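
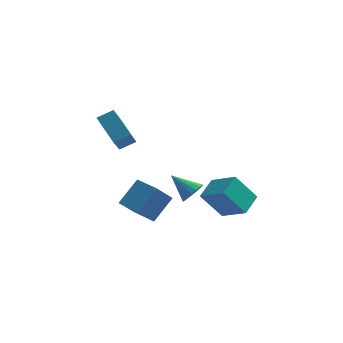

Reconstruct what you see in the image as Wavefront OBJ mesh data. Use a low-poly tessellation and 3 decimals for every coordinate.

v -4.994 1.839 1.393
v -4.107 2.216 1.834
v -4.883 3.295 -0.075
v -3.996 3.672 0.366
v -3.904 0.608 0.254
v -3.017 0.985 0.695
v -3.793 2.064 -1.214
v -2.906 2.441 -0.773
v 0.535 -0.419 -2.844
v 1.045 -0.229 -2.271
v -0.735 0.199 -1.916
v 1.036 0.08 -2.489
v 0.912 0.274 -2.789
v 0.701 0.31 -3.101
v 0.453 0.179 -3.354
v 0.223 -0.089 -3.49
v 0.065 -0.433 -3.478
v 0.015 -0.773 -3.321
v 0.084 -1.032 -3.054
v 0.256 -1.15 -2.739
v 0.493 -1.101 -2.448
v 0.739 -0.896 -2.248
v 0.938 -0.581 -2.184
v -2.605 -0.875 -4.301
v -3.35 -1.669 -3.061
v -1.725 0.193 -3.089
v -2.47 -0.601 -1.849
v -1.43 -1.899 -4.251
v -2.175 -2.693 -3.011
v -0.55 -0.831 -3.039
v -1.295 -1.625 -1.799
v 1.074 -2.334 -1.76
v 2.387 -3.219 -0.823
v 1.583 -1.082 -1.292
v 2.897 -1.967 -0.356
v 2.243 -2.233 -3.304
v 3.557 -3.118 -2.368
v 2.753 -0.981 -2.837
v 4.066 -1.866 -1.9
f 2 4 1
f 5 2 1
f 1 4 3
f 3 5 1
f 2 8 4
f 6 2 5
f 6 8 2
f 4 8 3
f 7 5 3
f 3 8 7
f 7 6 5
f 8 6 7
f 10 9 12
f 10 12 11
f 12 9 13
f 12 13 11
f 13 9 14
f 13 14 11
f 14 9 15
f 14 15 11
f 15 9 16
f 15 16 11
f 16 9 17
f 16 17 11
f 17 9 18
f 17 18 11
f 18 9 19
f 18 19 11
f 19 9 20
f 19 20 11
f 20 9 21
f 20 21 11
f 21 9 22
f 21 22 11
f 22 9 23
f 22 23 11
f 23 9 10
f 23 10 11
f 25 27 24
f 28 25 24
f 24 27 26
f 26 28 24
f 25 31 27
f 29 25 28
f 29 31 25
f 27 31 26
f 30 28 26
f 26 31 30
f 30 29 28
f 31 29 30
f 33 35 32
f 36 33 32
f 32 35 34
f 34 36 32
f 33 39 35
f 37 33 36
f 37 39 33
f 35 39 34
f 38 36 34
f 34 39 38
f 38 37 36
f 39 37 38



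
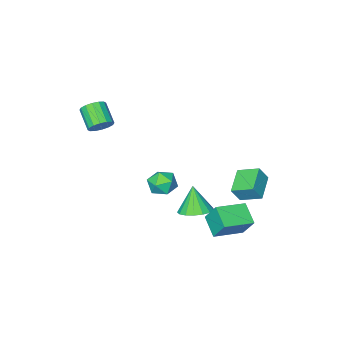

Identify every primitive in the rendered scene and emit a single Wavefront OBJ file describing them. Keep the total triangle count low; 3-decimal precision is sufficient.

v 2.62 -2.713 2.471
v 3.199 -2.535 2.896
v 2.939 -3.689 3.734
v 2.36 -3.867 3.309
v 2.901 -2.353 3.054
v 2.64 -3.508 3.892
v 2.528 -2.268 3.055
v 2.267 -3.422 3.893
v 2.179 -2.302 2.9
v 1.918 -3.456 3.738
v 1.949 -2.446 2.63
v 1.688 -3.6 3.468
v 1.898 -2.661 2.317
v 1.638 -3.816 3.155
v 2.041 -2.891 2.046
v 1.781 -4.045 2.884
v 2.34 -3.072 1.888
v 2.079 -4.227 2.726
v 2.713 -3.158 1.887
v 2.452 -4.312 2.725
v 3.062 -3.124 2.042
v 2.801 -4.278 2.88
v 3.292 -2.98 2.312
v 3.031 -4.134 3.15
v 3.342 -2.764 2.625
v 3.082 -3.919 3.463
v -0.827 1.105 -3.654
v -0.325 0.276 -3.898
v -1.073 0.495 -2.086
v 0.014 0.569 -3.731
v 0.16 0.985 -3.545
v 0.08 1.429 -3.385
v -0.207 1.799 -3.286
v -0.637 2.01 -3.271
v -1.11 2.013 -3.344
v -1.518 1.809 -3.488
v -1.768 1.443 -3.67
v -1.802 1 -3.848
v -1.613 0.581 -3.981
v -1.244 0.282 -4.04
v -0.779 0.172 -4.01
v -3.539 2.012 -1.702
v -3.011 1.887 -0.792
v -4.182 3.079 -1.182
v -3.654 2.953 -0.271
v -2.366 2.987 -2.249
v -1.838 2.861 -1.338
v -3.009 4.053 -1.728
v -2.481 3.928 -0.818
v -0.386 -0.465 -2.008
v 0.46 -0.797 -2.179
v -0.98 -1.543 -2.861
v -0.134 -1.875 -3.032
v -0.497 -1.948 -2.184
v -0.129 -1.282 -1.657
v -0.391 -1.058 -3.383
v -0.023 -0.392 -2.856
v 0.458 -1.163 -3.029
v 0.392 -1.713 -2.288
v -0.912 -0.627 -2.752
v -0.978 -1.177 -2.011
v -2.615 2.988 -5.093
v -2.932 1.797 -4.388
v -2.744 3.774 -3.822
v -3.061 2.583 -3.117
v -0.819 2.717 -4.743
v -1.136 1.526 -4.038
v -0.948 3.503 -3.472
v -1.265 2.312 -2.767
f 2 1 5
f 2 5 3
f 3 5 6
f 3 6 4
f 5 1 7
f 5 7 6
f 6 7 8
f 6 8 4
f 7 1 9
f 7 9 8
f 8 9 10
f 8 10 4
f 9 1 11
f 9 11 10
f 10 11 12
f 10 12 4
f 11 1 13
f 11 13 12
f 12 13 14
f 12 14 4
f 13 1 15
f 13 15 14
f 14 15 16
f 14 16 4
f 15 1 17
f 15 17 16
f 16 17 18
f 16 18 4
f 17 1 19
f 17 19 18
f 18 19 20
f 18 20 4
f 19 1 21
f 19 21 20
f 20 21 22
f 20 22 4
f 21 1 23
f 21 23 22
f 22 23 24
f 22 24 4
f 23 1 25
f 23 25 24
f 24 25 26
f 24 26 4
f 25 1 2
f 25 2 26
f 26 2 3
f 26 3 4
f 28 27 30
f 28 30 29
f 30 27 31
f 30 31 29
f 31 27 32
f 31 32 29
f 32 27 33
f 32 33 29
f 33 27 34
f 33 34 29
f 34 27 35
f 34 35 29
f 35 27 36
f 35 36 29
f 36 27 37
f 36 37 29
f 37 27 38
f 37 38 29
f 38 27 39
f 38 39 29
f 39 27 40
f 39 40 29
f 40 27 41
f 40 41 29
f 41 27 28
f 41 28 29
f 43 45 42
f 46 43 42
f 42 45 44
f 44 46 42
f 43 49 45
f 47 43 46
f 47 49 43
f 45 49 44
f 48 46 44
f 44 49 48
f 48 47 46
f 49 47 48
f 50 61 55
f 50 55 51
f 50 51 57
f 50 57 60
f 50 60 61
f 51 55 59
f 55 61 54
f 61 60 52
f 60 57 56
f 57 51 58
f 53 59 54
f 53 54 52
f 53 52 56
f 53 56 58
f 53 58 59
f 54 59 55
f 52 54 61
f 56 52 60
f 58 56 57
f 59 58 51
f 63 65 62
f 66 63 62
f 62 65 64
f 64 66 62
f 63 69 65
f 67 63 66
f 67 69 63
f 65 69 64
f 68 66 64
f 64 69 68
f 68 67 66
f 69 67 68



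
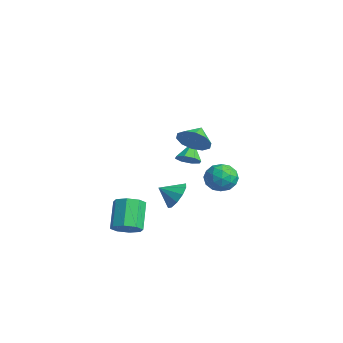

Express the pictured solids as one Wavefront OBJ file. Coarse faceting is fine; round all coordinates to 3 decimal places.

v 3.875 -0.8 -1.343
v 4.452 -1.392 -1.831
v 3.465 -1.7 -0.737
v 4.746 -1.203 -1.352
v 4.708 -0.86 -0.869
v 4.351 -0.494 -0.568
v 3.812 -0.245 -0.563
v 3.298 -0.208 -0.856
v 3.003 -0.397 -1.335
v 3.042 -0.741 -1.817
v 3.399 -1.106 -2.119
v 3.937 -1.355 -2.124
v 0.105 1.634 -0.764
v 0.761 1.737 -0.374
v -0.585 2.286 0.224
v 0.647 2.18 -0.746
v 0.216 2.303 -1.128
v -0.28 2.034 -1.297
v -0.551 1.53 -1.154
v -0.438 1.088 -0.782
v -0.007 0.965 -0.399
v 0.49 1.233 -0.23
v -0.249 3.374 -1.826
v 0.508 4.024 -1.529
v 0.692 2.876 -3.131
v 1.449 3.526 -2.834
v 1.227 2.687 -2.259
v 0.646 2.995 -1.452
v 0.554 3.905 -3.208
v -0.027 4.213 -2.401
v 1.004 4.352 -2.383
v 1.42 3.6 -1.796
v -0.22 3.3 -2.864
v 0.196 2.548 -2.277
v 0.047 3.742 -1.563
v 1.153 3.158 -3.097
v 1.023 2.665 -2.759
v 1.468 3.047 -2.584
v 0.128 3.138 -1.518
v 0.573 3.52 -1.343
v 0.996 2.734 -1.772
v 0.627 3.38 -3.317
v 1.072 3.762 -3.142
v -0.268 3.853 -2.076
v 0.177 4.235 -1.901
v 0.204 4.166 -2.888
v 0.783 4.318 -1.89
v 1.336 4.025 -2.657
v 0.811 4.248 -2.877
v 0.469 4.429 -2.403
v 1.028 3.875 -1.545
v 1.581 3.583 -2.312
v 1.451 3.09 -1.974
v 1.109 3.27 -1.5
v 1.319 4.068 -2.047
v -0.381 3.317 -2.348
v 0.172 3.025 -3.115
v 0.091 3.63 -3.16
v -0.251 3.81 -2.686
v -0.136 2.875 -2.003
v 0.417 2.582 -2.77
v 0.731 2.471 -2.257
v 0.389 2.652 -1.783
v -0.119 2.832 -2.613
v 4.12 -3.853 -3.093
v 4.616 -3.116 -3.054
v 3.517 -2.449 -1.668
v 3.02 -3.187 -1.707
v 4.098 -3.058 -3.492
v 2.999 -2.392 -2.107
v 3.593 -3.467 -3.697
v 2.494 -2.8 -2.311
v 3.396 -4.101 -3.548
v 2.297 -3.434 -2.162
v 3.623 -4.591 -3.132
v 2.524 -3.924 -1.746
v 4.141 -4.648 -2.693
v 3.042 -3.982 -1.308
v 4.646 -4.24 -2.489
v 3.547 -3.573 -1.103
v 4.843 -3.606 -2.638
v 3.744 -2.939 -1.252
v 4.316 -0.041 2.823
v 4.851 -0.18 3.669
v 3.644 0.741 3.377
v 5.119 0.281 3.344
v 5.081 0.619 2.821
v 4.751 0.705 2.298
v 4.254 0.506 1.976
v 3.781 0.099 1.978
v 3.513 -0.362 2.302
v 3.551 -0.7 2.825
v 3.882 -0.786 3.348
v 4.378 -0.588 3.67
f 2 1 4
f 2 4 3
f 4 1 5
f 4 5 3
f 5 1 6
f 5 6 3
f 6 1 7
f 6 7 3
f 7 1 8
f 7 8 3
f 8 1 9
f 8 9 3
f 9 1 10
f 9 10 3
f 10 1 11
f 10 11 3
f 11 1 12
f 11 12 3
f 12 1 2
f 12 2 3
f 14 13 16
f 14 16 15
f 16 13 17
f 16 17 15
f 17 13 18
f 17 18 15
f 18 13 19
f 18 19 15
f 19 13 20
f 19 20 15
f 20 13 21
f 20 21 15
f 21 13 22
f 21 22 15
f 22 13 14
f 22 14 15
f 23 60 39
f 60 34 63
f 39 63 28
f 60 63 39
f 23 39 35
f 39 28 40
f 35 40 24
f 39 40 35
f 23 35 44
f 35 24 45
f 44 45 30
f 35 45 44
f 23 44 56
f 44 30 59
f 56 59 33
f 44 59 56
f 23 56 60
f 56 33 64
f 60 64 34
f 56 64 60
f 24 40 51
f 40 28 54
f 51 54 32
f 40 54 51
f 28 63 41
f 63 34 62
f 41 62 27
f 63 62 41
f 34 64 61
f 64 33 57
f 61 57 25
f 64 57 61
f 33 59 58
f 59 30 46
f 58 46 29
f 59 46 58
f 30 45 50
f 45 24 47
f 50 47 31
f 45 47 50
f 26 52 38
f 52 32 53
f 38 53 27
f 52 53 38
f 26 38 36
f 38 27 37
f 36 37 25
f 38 37 36
f 26 36 43
f 36 25 42
f 43 42 29
f 36 42 43
f 26 43 48
f 43 29 49
f 48 49 31
f 43 49 48
f 26 48 52
f 48 31 55
f 52 55 32
f 48 55 52
f 27 53 41
f 53 32 54
f 41 54 28
f 53 54 41
f 25 37 61
f 37 27 62
f 61 62 34
f 37 62 61
f 29 42 58
f 42 25 57
f 58 57 33
f 42 57 58
f 31 49 50
f 49 29 46
f 50 46 30
f 49 46 50
f 32 55 51
f 55 31 47
f 51 47 24
f 55 47 51
f 66 65 69
f 66 69 67
f 67 69 70
f 67 70 68
f 69 65 71
f 69 71 70
f 70 71 72
f 70 72 68
f 71 65 73
f 71 73 72
f 72 73 74
f 72 74 68
f 73 65 75
f 73 75 74
f 74 75 76
f 74 76 68
f 75 65 77
f 75 77 76
f 76 77 78
f 76 78 68
f 77 65 79
f 77 79 78
f 78 79 80
f 78 80 68
f 79 65 81
f 79 81 80
f 80 81 82
f 80 82 68
f 81 65 66
f 81 66 82
f 82 66 67
f 82 67 68
f 84 83 86
f 84 86 85
f 86 83 87
f 86 87 85
f 87 83 88
f 87 88 85
f 88 83 89
f 88 89 85
f 89 83 90
f 89 90 85
f 90 83 91
f 90 91 85
f 91 83 92
f 91 92 85
f 92 83 93
f 92 93 85
f 93 83 94
f 93 94 85
f 94 83 84
f 94 84 85



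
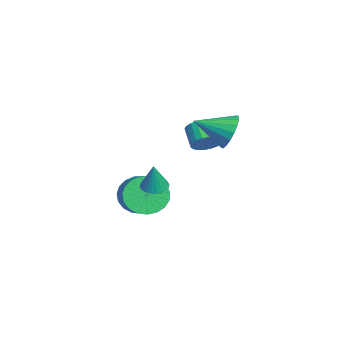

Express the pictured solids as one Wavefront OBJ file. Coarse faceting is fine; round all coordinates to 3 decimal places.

v -2.087 2.482 1.406
v -1.669 2.026 1.793
v -2.516 1.801 2.441
v -2.933 2.258 2.054
v -1.627 2.271 1.932
v -2.474 2.046 2.581
v -1.656 2.548 1.991
v -2.502 2.323 2.64
v -1.75 2.815 1.961
v -2.596 2.59 2.61
v -1.895 3.032 1.847
v -2.742 2.807 2.495
v -2.069 3.165 1.665
v -2.916 2.94 2.313
v -2.246 3.194 1.444
v -3.093 2.969 2.092
v -2.399 3.114 1.217
v -3.246 2.89 1.865
v -2.504 2.939 1.019
v -3.351 2.714 1.667
v -2.546 2.694 0.879
v -3.393 2.469 1.528
v -2.518 2.417 0.82
v -3.364 2.192 1.469
v -2.424 2.15 0.85
v -3.27 1.925 1.499
v -2.278 1.933 0.965
v -3.125 1.708 1.613
v -2.104 1.8 1.147
v -2.951 1.575 1.795
v -1.927 1.771 1.368
v -2.774 1.546 2.016
v -1.774 1.85 1.595
v -2.621 1.626 2.243
v -3.372 -0.405 -2.388
v -3.043 0.062 -3.293
v -1.899 0.331 -2.737
v -2.228 -0.135 -1.832
v -3.229 0.403 -3.075
v -2.084 0.672 -2.52
v -3.439 0.604 -2.739
v -2.295 0.873 -2.184
v -3.638 0.631 -2.342
v -2.494 0.9 -1.787
v -3.791 0.479 -1.953
v -2.647 0.748 -1.397
v -3.872 0.174 -1.639
v -2.727 0.443 -1.084
v -3.866 -0.231 -1.454
v -2.721 0.038 -0.899
v -3.775 -0.666 -1.431
v -2.63 -0.397 -0.876
v -3.614 -1.056 -1.574
v -2.47 -0.786 -1.018
v -3.411 -1.333 -1.857
v -2.267 -1.064 -1.302
v -3.202 -1.449 -2.232
v -2.058 -1.18 -1.676
v -3.022 -1.385 -2.633
v -1.878 -1.116 -2.078
v -2.903 -1.152 -2.993
v -1.758 -0.883 -2.438
v -2.865 -0.789 -3.247
v -1.72 -0.52 -2.692
v -2.914 -0.36 -3.354
v -1.77 -0.091 -2.798
v -1.748 0.224 -1.002
v -1.261 -0.162 -1.155
v -1.352 0.176 0.382
v -1.154 0.062 -1.177
v -1.137 0.311 -1.173
v -1.214 0.547 -1.143
v -1.371 0.734 -1.092
v -1.586 0.843 -1.026
v -1.826 0.858 -0.957
v -2.054 0.776 -0.895
v -2.235 0.611 -0.849
v -2.342 0.386 -0.826
v -2.358 0.137 -0.83
v -2.282 -0.099 -0.86
v -2.124 -0.285 -0.912
v -1.909 -0.395 -0.977
v -1.67 -0.409 -1.046
v -1.442 -0.328 -1.109
v -0.105 3.384 3.005
v 0.523 3.657 3.664
v -0.115 1.836 3.655
v 0.151 3.737 3.849
v -0.271 3.748 3.867
v -0.661 3.686 3.714
v -0.94 3.565 3.42
v -1.054 3.408 3.045
v -0.98 3.246 2.661
v -0.732 3.112 2.345
v -0.36 3.032 2.161
v 0.062 3.021 2.143
v 0.451 3.083 2.296
v 0.73 3.204 2.589
v 0.844 3.361 2.965
v 0.77 3.523 3.349
f 2 1 5
f 2 5 3
f 3 5 6
f 3 6 4
f 5 1 7
f 5 7 6
f 6 7 8
f 6 8 4
f 7 1 9
f 7 9 8
f 8 9 10
f 8 10 4
f 9 1 11
f 9 11 10
f 10 11 12
f 10 12 4
f 11 1 13
f 11 13 12
f 12 13 14
f 12 14 4
f 13 1 15
f 13 15 14
f 14 15 16
f 14 16 4
f 15 1 17
f 15 17 16
f 16 17 18
f 16 18 4
f 17 1 19
f 17 19 18
f 18 19 20
f 18 20 4
f 19 1 21
f 19 21 20
f 20 21 22
f 20 22 4
f 21 1 23
f 21 23 22
f 22 23 24
f 22 24 4
f 23 1 25
f 23 25 24
f 24 25 26
f 24 26 4
f 25 1 27
f 25 27 26
f 26 27 28
f 26 28 4
f 27 1 29
f 27 29 28
f 28 29 30
f 28 30 4
f 29 1 31
f 29 31 30
f 30 31 32
f 30 32 4
f 31 1 33
f 31 33 32
f 32 33 34
f 32 34 4
f 33 1 2
f 33 2 34
f 34 2 3
f 34 3 4
f 36 35 39
f 36 39 37
f 37 39 40
f 37 40 38
f 39 35 41
f 39 41 40
f 40 41 42
f 40 42 38
f 41 35 43
f 41 43 42
f 42 43 44
f 42 44 38
f 43 35 45
f 43 45 44
f 44 45 46
f 44 46 38
f 45 35 47
f 45 47 46
f 46 47 48
f 46 48 38
f 47 35 49
f 47 49 48
f 48 49 50
f 48 50 38
f 49 35 51
f 49 51 50
f 50 51 52
f 50 52 38
f 51 35 53
f 51 53 52
f 52 53 54
f 52 54 38
f 53 35 55
f 53 55 54
f 54 55 56
f 54 56 38
f 55 35 57
f 55 57 56
f 56 57 58
f 56 58 38
f 57 35 59
f 57 59 58
f 58 59 60
f 58 60 38
f 59 35 61
f 59 61 60
f 60 61 62
f 60 62 38
f 61 35 63
f 61 63 62
f 62 63 64
f 62 64 38
f 63 35 65
f 63 65 64
f 64 65 66
f 64 66 38
f 65 35 36
f 65 36 66
f 66 36 37
f 66 37 38
f 68 67 70
f 68 70 69
f 70 67 71
f 70 71 69
f 71 67 72
f 71 72 69
f 72 67 73
f 72 73 69
f 73 67 74
f 73 74 69
f 74 67 75
f 74 75 69
f 75 67 76
f 75 76 69
f 76 67 77
f 76 77 69
f 77 67 78
f 77 78 69
f 78 67 79
f 78 79 69
f 79 67 80
f 79 80 69
f 80 67 81
f 80 81 69
f 81 67 82
f 81 82 69
f 82 67 83
f 82 83 69
f 83 67 84
f 83 84 69
f 84 67 68
f 84 68 69
f 86 85 88
f 86 88 87
f 88 85 89
f 88 89 87
f 89 85 90
f 89 90 87
f 90 85 91
f 90 91 87
f 91 85 92
f 91 92 87
f 92 85 93
f 92 93 87
f 93 85 94
f 93 94 87
f 94 85 95
f 94 95 87
f 95 85 96
f 95 96 87
f 96 85 97
f 96 97 87
f 97 85 98
f 97 98 87
f 98 85 99
f 98 99 87
f 99 85 100
f 99 100 87
f 100 85 86
f 100 86 87



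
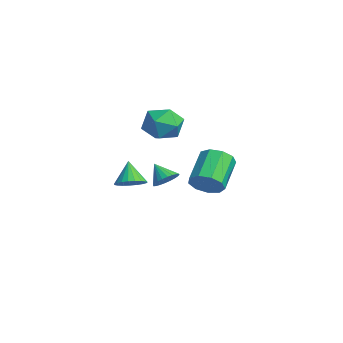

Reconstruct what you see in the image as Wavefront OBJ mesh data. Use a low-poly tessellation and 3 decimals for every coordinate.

v 2.907 -1.307 -2.242
v 3.396 -1.644 -1.954
v 2.233 -1.633 -1.478
v 3.418 -1.415 -1.838
v 3.361 -1.17 -1.783
v 3.236 -0.946 -1.798
v 3.06 -0.776 -1.881
v 2.861 -0.688 -2.018
v 2.669 -0.693 -2.19
v 2.514 -0.793 -2.37
v 2.418 -0.97 -2.53
v 2.396 -1.199 -2.646
v 2.453 -1.444 -2.701
v 2.579 -1.668 -2.686
v 2.754 -1.838 -2.604
v 2.953 -1.926 -2.466
v 3.145 -1.92 -2.294
v 3.301 -1.821 -2.115
v -2.558 0.533 -0.117
v -1.737 1.138 -0.51
v -1.883 -0.898 -0.91
v -1.062 -0.293 -1.303
v -1.125 -0.499 -0.231
v -1.542 0.386 0.259
v -2.078 -0.146 -1.679
v -2.495 0.739 -1.189
v -1.44 0.719 -1.476
v -0.851 0.501 -0.581
v -2.769 -0.261 -0.839
v -2.18 -0.479 0.056
v -0.748 1.879 -4.421
v -0.143 1.899 -3.755
v -1.387 2.9 -2.653
v -1.992 2.881 -3.319
v -0.071 2.39 -4.119
v -1.315 3.391 -3.018
v -0.315 2.642 -4.625
v -1.559 3.643 -3.523
v -0.762 2.537 -5.035
v -2.007 3.538 -3.933
v -1.203 2.125 -5.158
v -2.447 3.126 -4.056
v -1.43 1.598 -4.935
v -2.675 2.599 -3.834
v -1.338 1.202 -4.473
v -2.583 2.203 -3.371
v -0.97 1.124 -3.985
v -2.215 2.125 -2.884
v -0.498 1.399 -3.702
v -1.742 2.4 -2.6
v 3.618 -3.145 -1.909
v 4.004 -3.677 -1.615
v 2.962 -3.035 -0.851
v 4.164 -3.436 -1.54
v 4.23 -3.144 -1.53
v 4.19 -2.852 -1.585
v 4.052 -2.611 -1.696
v 3.838 -2.462 -1.844
v 3.586 -2.432 -2.003
v 3.34 -2.524 -2.146
v 3.142 -2.724 -2.248
v 3.026 -2.997 -2.291
v 3.013 -3.295 -2.269
v 3.104 -3.567 -2.184
v 3.284 -3.767 -2.052
v 3.522 -3.858 -1.895
v 3.776 -3.827 -1.74
f 2 1 4
f 2 4 3
f 4 1 5
f 4 5 3
f 5 1 6
f 5 6 3
f 6 1 7
f 6 7 3
f 7 1 8
f 7 8 3
f 8 1 9
f 8 9 3
f 9 1 10
f 9 10 3
f 10 1 11
f 10 11 3
f 11 1 12
f 11 12 3
f 12 1 13
f 12 13 3
f 13 1 14
f 13 14 3
f 14 1 15
f 14 15 3
f 15 1 16
f 15 16 3
f 16 1 17
f 16 17 3
f 17 1 18
f 17 18 3
f 18 1 2
f 18 2 3
f 19 30 24
f 19 24 20
f 19 20 26
f 19 26 29
f 19 29 30
f 20 24 28
f 24 30 23
f 30 29 21
f 29 26 25
f 26 20 27
f 22 28 23
f 22 23 21
f 22 21 25
f 22 25 27
f 22 27 28
f 23 28 24
f 21 23 30
f 25 21 29
f 27 25 26
f 28 27 20
f 32 31 35
f 32 35 33
f 33 35 36
f 33 36 34
f 35 31 37
f 35 37 36
f 36 37 38
f 36 38 34
f 37 31 39
f 37 39 38
f 38 39 40
f 38 40 34
f 39 31 41
f 39 41 40
f 40 41 42
f 40 42 34
f 41 31 43
f 41 43 42
f 42 43 44
f 42 44 34
f 43 31 45
f 43 45 44
f 44 45 46
f 44 46 34
f 45 31 47
f 45 47 46
f 46 47 48
f 46 48 34
f 47 31 49
f 47 49 48
f 48 49 50
f 48 50 34
f 49 31 32
f 49 32 50
f 50 32 33
f 50 33 34
f 52 51 54
f 52 54 53
f 54 51 55
f 54 55 53
f 55 51 56
f 55 56 53
f 56 51 57
f 56 57 53
f 57 51 58
f 57 58 53
f 58 51 59
f 58 59 53
f 59 51 60
f 59 60 53
f 60 51 61
f 60 61 53
f 61 51 62
f 61 62 53
f 62 51 63
f 62 63 53
f 63 51 64
f 63 64 53
f 64 51 65
f 64 65 53
f 65 51 66
f 65 66 53
f 66 51 67
f 66 67 53
f 67 51 52
f 67 52 53



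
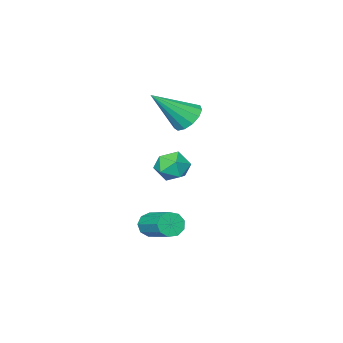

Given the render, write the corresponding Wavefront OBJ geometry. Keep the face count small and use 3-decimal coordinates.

v -1.309 1.479 0.879
v -0.729 1.578 0.353
v 0.069 0.861 2.281
v -0.772 1.966 0.566
v -0.986 2.2 0.879
v -1.302 2.204 1.193
v -1.621 1.978 1.406
v -1.84 1.594 1.453
v -1.891 1.173 1.317
v -1.757 0.849 1.043
v -1.481 0.725 0.716
v -1.15 0.841 0.442
v -0.87 1.159 0.306
v 1.525 2.796 -3.719
v 1.815 2.987 -4.209
v 2.046 4.534 -3.47
v 1.755 4.344 -2.981
v 1.413 3.064 -4.245
v 1.644 4.611 -3.506
v 1.064 3.016 -4.035
v 1.295 4.563 -3.296
v 0.93 2.865 -3.677
v 1.161 4.412 -2.938
v 1.074 2.682 -3.34
v 1.305 4.229 -2.601
v 1.429 2.553 -3.18
v 1.66 4.1 -2.441
v 1.829 2.537 -3.272
v 2.06 4.084 -2.533
v 2.086 2.643 -3.574
v 2.317 4.19 -2.835
v 2.08 2.821 -3.944
v 2.311 4.368 -3.205
v 0.627 4.133 -0.153
v 1.265 4.268 -0.597
v 0.975 2.912 -0.023
v 1.613 3.047 -0.467
v 1.56 3.363 0.253
v 1.345 4.117 0.173
v 0.895 3.063 -0.793
v 0.68 3.817 -0.873
v 1.43 3.606 -0.993
v 1.841 3.792 -0.346
v 0.399 3.388 -0.274
v 0.81 3.574 0.373
f 2 1 4
f 2 4 3
f 4 1 5
f 4 5 3
f 5 1 6
f 5 6 3
f 6 1 7
f 6 7 3
f 7 1 8
f 7 8 3
f 8 1 9
f 8 9 3
f 9 1 10
f 9 10 3
f 10 1 11
f 10 11 3
f 11 1 12
f 11 12 3
f 12 1 13
f 12 13 3
f 13 1 2
f 13 2 3
f 15 14 18
f 15 18 16
f 16 18 19
f 16 19 17
f 18 14 20
f 18 20 19
f 19 20 21
f 19 21 17
f 20 14 22
f 20 22 21
f 21 22 23
f 21 23 17
f 22 14 24
f 22 24 23
f 23 24 25
f 23 25 17
f 24 14 26
f 24 26 25
f 25 26 27
f 25 27 17
f 26 14 28
f 26 28 27
f 27 28 29
f 27 29 17
f 28 14 30
f 28 30 29
f 29 30 31
f 29 31 17
f 30 14 32
f 30 32 31
f 31 32 33
f 31 33 17
f 32 14 15
f 32 15 33
f 33 15 16
f 33 16 17
f 34 45 39
f 34 39 35
f 34 35 41
f 34 41 44
f 34 44 45
f 35 39 43
f 39 45 38
f 45 44 36
f 44 41 40
f 41 35 42
f 37 43 38
f 37 38 36
f 37 36 40
f 37 40 42
f 37 42 43
f 38 43 39
f 36 38 45
f 40 36 44
f 42 40 41
f 43 42 35



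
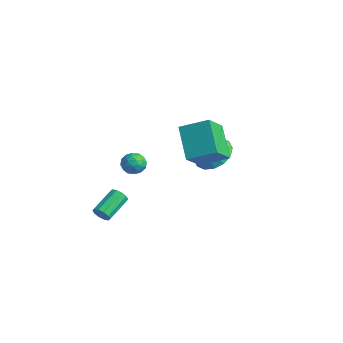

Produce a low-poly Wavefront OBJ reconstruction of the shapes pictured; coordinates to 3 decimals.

v 2.084 -1.51 1.765
v 2.592 -2.712 2.946
v 0.665 -0.884 3.012
v 1.173 -2.085 4.193
v 3.087 -0.475 2.387
v 3.595 -1.676 3.568
v 1.668 0.152 3.634
v 2.176 -1.05 4.815
v -1.43 -2.372 0.456
v -0.789 -2.596 0.378
v -1.731 -3.364 0.842
v -1.09 -3.588 0.764
v -1.232 -3.123 1.244
v -1.047 -2.51 1.005
v -1.473 -3.45 0.215
v -1.288 -2.837 -0.024
v -0.816 -3.263 0.229
v -0.667 -3.06 0.864
v -1.853 -2.9 0.356
v -1.704 -2.697 0.991
v -1.084 -2.397 0.383
v -1.436 -3.563 0.837
v -1.52 -3.289 1.119
v -1.144 -3.421 1.073
v -1.235 -2.346 0.752
v -0.858 -2.478 0.706
v -1.119 -2.788 1.215
v -1.662 -3.482 0.514
v -1.285 -3.614 0.468
v -1.376 -2.539 0.147
v -1 -2.671 0.101
v -1.401 -3.172 0.005
v -0.722 -2.921 0.249
v -0.899 -3.504 0.476
v -1.124 -3.423 0.154
v -1.015 -3.062 0.014
v -0.635 -2.802 0.623
v -0.812 -3.385 0.85
v -0.895 -3.111 1.132
v -0.786 -2.751 0.992
v -0.651 -3.194 0.535
v -1.708 -2.575 0.37
v -1.885 -3.158 0.597
v -1.734 -3.209 0.228
v -1.625 -2.849 0.088
v -1.621 -2.456 0.744
v -1.798 -3.039 0.971
v -1.505 -2.898 1.206
v -1.396 -2.537 1.066
v -1.869 -2.766 0.685
v -1.799 -4.575 -2.797
v -1.471 -4.646 -2.4
v -1.892 -3.255 -1.806
v -2.221 -3.185 -2.203
v -1.311 -4.496 -2.636
v -1.733 -3.106 -2.041
v -1.338 -4.377 -2.933
v -1.759 -2.987 -2.339
v -1.541 -4.334 -3.179
v -1.962 -2.943 -2.584
v -1.842 -4.383 -3.278
v -2.264 -2.992 -2.684
v -2.128 -4.505 -3.194
v -2.549 -3.114 -2.6
v -2.287 -4.654 -2.959
v -2.709 -3.264 -2.364
v -2.261 -4.773 -2.661
v -2.682 -3.383 -2.067
v -2.058 -4.817 -2.416
v -2.479 -3.426 -1.821
v -1.756 -4.768 -2.316
v -2.178 -3.377 -1.722
v 0.453 0.587 0.768
v 1.465 0.867 1.06
v 0.367 -0.107 1.732
v 1.131 1.249 1.306
v 0.615 1.455 1.407
v 0.056 1.427 1.338
v -0.397 1.174 1.115
v -0.622 0.764 0.8
v -0.559 0.306 0.476
v -0.225 -0.076 0.231
v 0.29 -0.281 0.129
v 0.85 -0.254 0.199
v 1.303 -0.001 0.421
v 1.528 0.409 0.736
f 2 4 1
f 5 2 1
f 1 4 3
f 3 5 1
f 2 8 4
f 6 2 5
f 6 8 2
f 4 8 3
f 7 5 3
f 3 8 7
f 7 6 5
f 8 6 7
f 9 46 25
f 46 20 49
f 25 49 14
f 46 49 25
f 9 25 21
f 25 14 26
f 21 26 10
f 25 26 21
f 9 21 30
f 21 10 31
f 30 31 16
f 21 31 30
f 9 30 42
f 30 16 45
f 42 45 19
f 30 45 42
f 9 42 46
f 42 19 50
f 46 50 20
f 42 50 46
f 10 26 37
f 26 14 40
f 37 40 18
f 26 40 37
f 14 49 27
f 49 20 48
f 27 48 13
f 49 48 27
f 20 50 47
f 50 19 43
f 47 43 11
f 50 43 47
f 19 45 44
f 45 16 32
f 44 32 15
f 45 32 44
f 16 31 36
f 31 10 33
f 36 33 17
f 31 33 36
f 12 38 24
f 38 18 39
f 24 39 13
f 38 39 24
f 12 24 22
f 24 13 23
f 22 23 11
f 24 23 22
f 12 22 29
f 22 11 28
f 29 28 15
f 22 28 29
f 12 29 34
f 29 15 35
f 34 35 17
f 29 35 34
f 12 34 38
f 34 17 41
f 38 41 18
f 34 41 38
f 13 39 27
f 39 18 40
f 27 40 14
f 39 40 27
f 11 23 47
f 23 13 48
f 47 48 20
f 23 48 47
f 15 28 44
f 28 11 43
f 44 43 19
f 28 43 44
f 17 35 36
f 35 15 32
f 36 32 16
f 35 32 36
f 18 41 37
f 41 17 33
f 37 33 10
f 41 33 37
f 52 51 55
f 52 55 53
f 53 55 56
f 53 56 54
f 55 51 57
f 55 57 56
f 56 57 58
f 56 58 54
f 57 51 59
f 57 59 58
f 58 59 60
f 58 60 54
f 59 51 61
f 59 61 60
f 60 61 62
f 60 62 54
f 61 51 63
f 61 63 62
f 62 63 64
f 62 64 54
f 63 51 65
f 63 65 64
f 64 65 66
f 64 66 54
f 65 51 67
f 65 67 66
f 66 67 68
f 66 68 54
f 67 51 69
f 67 69 68
f 68 69 70
f 68 70 54
f 69 51 71
f 69 71 70
f 70 71 72
f 70 72 54
f 71 51 52
f 71 52 72
f 72 52 53
f 72 53 54
f 74 73 76
f 74 76 75
f 76 73 77
f 76 77 75
f 77 73 78
f 77 78 75
f 78 73 79
f 78 79 75
f 79 73 80
f 79 80 75
f 80 73 81
f 80 81 75
f 81 73 82
f 81 82 75
f 82 73 83
f 82 83 75
f 83 73 84
f 83 84 75
f 84 73 85
f 84 85 75
f 85 73 86
f 85 86 75
f 86 73 74
f 86 74 75



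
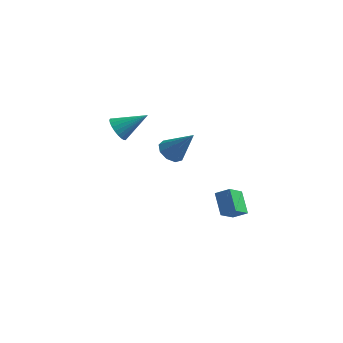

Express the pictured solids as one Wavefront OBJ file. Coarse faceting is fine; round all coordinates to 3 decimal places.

v 4.06 -1.088 -1.256
v 3.707 -2.139 -0.418
v 3.355 -0.097 -0.311
v 3.002 -1.148 0.527
v 4.878 -0.972 -0.767
v 4.525 -2.023 0.071
v 4.173 0.019 0.178
v 3.82 -1.032 1.016
v -0.724 1.825 1.155
v -0.154 2.337 0.702
v 0.644 1.815 2.865
v -0.542 2.685 1.015
v -1.016 2.631 1.393
v -1.353 2.2 1.66
v -1.396 1.594 1.691
v -1.124 1.095 1.47
v -0.665 0.939 1.102
v -0.234 1.197 0.759
v -0.032 1.749 0.601
v -3.968 1.734 2.288
v -3.403 1.511 1.651
v -2.432 2.526 3.372
v -3.496 1.827 1.551
v -3.66 2.128 1.564
v -3.872 2.369 1.687
v -4.097 2.513 1.901
v -4.304 2.539 2.175
v -4.459 2.442 2.465
v -4.539 2.237 2.729
v -4.532 1.956 2.925
v -4.44 1.641 3.025
v -4.275 1.339 3.012
v -4.064 1.098 2.889
v -3.838 0.954 2.675
v -3.632 0.928 2.401
v -3.477 1.025 2.111
v -3.397 1.23 1.847
f 2 4 1
f 5 2 1
f 1 4 3
f 3 5 1
f 2 8 4
f 6 2 5
f 6 8 2
f 4 8 3
f 7 5 3
f 3 8 7
f 7 6 5
f 8 6 7
f 10 9 12
f 10 12 11
f 12 9 13
f 12 13 11
f 13 9 14
f 13 14 11
f 14 9 15
f 14 15 11
f 15 9 16
f 15 16 11
f 16 9 17
f 16 17 11
f 17 9 18
f 17 18 11
f 18 9 19
f 18 19 11
f 19 9 10
f 19 10 11
f 21 20 23
f 21 23 22
f 23 20 24
f 23 24 22
f 24 20 25
f 24 25 22
f 25 20 26
f 25 26 22
f 26 20 27
f 26 27 22
f 27 20 28
f 27 28 22
f 28 20 29
f 28 29 22
f 29 20 30
f 29 30 22
f 30 20 31
f 30 31 22
f 31 20 32
f 31 32 22
f 32 20 33
f 32 33 22
f 33 20 34
f 33 34 22
f 34 20 35
f 34 35 22
f 35 20 36
f 35 36 22
f 36 20 37
f 36 37 22
f 37 20 21
f 37 21 22



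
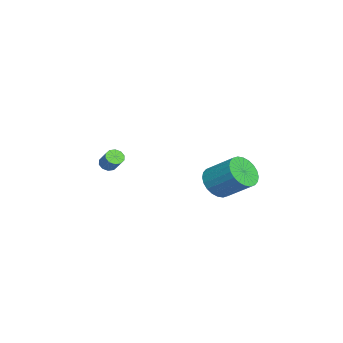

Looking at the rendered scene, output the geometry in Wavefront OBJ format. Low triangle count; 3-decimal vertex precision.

v -2.947 -4.014 -1.82
v -2.718 -3.684 -2.196
v -2.044 -3.217 -1.376
v -2.273 -3.546 -1
v -2.988 -3.524 -2.066
v -2.314 -3.056 -1.246
v -3.242 -3.55 -1.842
v -2.568 -3.082 -1.022
v -3.383 -3.754 -1.61
v -2.71 -3.286 -0.79
v -3.358 -4.057 -1.458
v -2.685 -3.589 -0.637
v -3.176 -4.343 -1.444
v -2.502 -3.876 -0.624
v -2.906 -4.504 -1.574
v -2.232 -4.036 -0.754
v -2.652 -4.478 -1.798
v -1.978 -4.01 -0.978
v -2.51 -4.274 -2.03
v -1.837 -3.806 -1.21
v -2.535 -3.971 -2.183
v -1.862 -3.503 -1.362
v 0.179 2.091 -1.508
v 0.767 2.466 -2.293
v 1.449 3.903 -1.098
v 0.861 3.529 -0.312
v 0.419 2.675 -2.347
v 1.101 4.113 -1.151
v 0.035 2.796 -2.273
v 0.717 4.233 -1.077
v -0.328 2.81 -2.082
v 0.354 4.247 -0.886
v -0.613 2.714 -1.804
v 0.069 4.151 -0.608
v -0.778 2.523 -1.481
v -0.096 3.96 -0.285
v -0.797 2.267 -1.162
v -0.115 3.704 0.034
v -0.667 1.984 -0.896
v 0.015 3.421 0.3
v -0.409 1.717 -0.722
v 0.273 3.154 0.473
v -0.061 1.507 -0.669
v 0.621 2.945 0.527
v 0.323 1.387 -0.743
v 1.005 2.824 0.453
v 0.686 1.373 -0.934
v 1.368 2.81 0.262
v 0.971 1.469 -1.212
v 1.653 2.906 -0.016
v 1.136 1.66 -1.535
v 1.818 3.097 -0.339
v 1.155 1.916 -1.854
v 1.837 3.353 -0.658
v 1.025 2.199 -2.12
v 1.707 3.636 -0.924
f 2 1 5
f 2 5 3
f 3 5 6
f 3 6 4
f 5 1 7
f 5 7 6
f 6 7 8
f 6 8 4
f 7 1 9
f 7 9 8
f 8 9 10
f 8 10 4
f 9 1 11
f 9 11 10
f 10 11 12
f 10 12 4
f 11 1 13
f 11 13 12
f 12 13 14
f 12 14 4
f 13 1 15
f 13 15 14
f 14 15 16
f 14 16 4
f 15 1 17
f 15 17 16
f 16 17 18
f 16 18 4
f 17 1 19
f 17 19 18
f 18 19 20
f 18 20 4
f 19 1 21
f 19 21 20
f 20 21 22
f 20 22 4
f 21 1 2
f 21 2 22
f 22 2 3
f 22 3 4
f 24 23 27
f 24 27 25
f 25 27 28
f 25 28 26
f 27 23 29
f 27 29 28
f 28 29 30
f 28 30 26
f 29 23 31
f 29 31 30
f 30 31 32
f 30 32 26
f 31 23 33
f 31 33 32
f 32 33 34
f 32 34 26
f 33 23 35
f 33 35 34
f 34 35 36
f 34 36 26
f 35 23 37
f 35 37 36
f 36 37 38
f 36 38 26
f 37 23 39
f 37 39 38
f 38 39 40
f 38 40 26
f 39 23 41
f 39 41 40
f 40 41 42
f 40 42 26
f 41 23 43
f 41 43 42
f 42 43 44
f 42 44 26
f 43 23 45
f 43 45 44
f 44 45 46
f 44 46 26
f 45 23 47
f 45 47 46
f 46 47 48
f 46 48 26
f 47 23 49
f 47 49 48
f 48 49 50
f 48 50 26
f 49 23 51
f 49 51 50
f 50 51 52
f 50 52 26
f 51 23 53
f 51 53 52
f 52 53 54
f 52 54 26
f 53 23 55
f 53 55 54
f 54 55 56
f 54 56 26
f 55 23 24
f 55 24 56
f 56 24 25
f 56 25 26



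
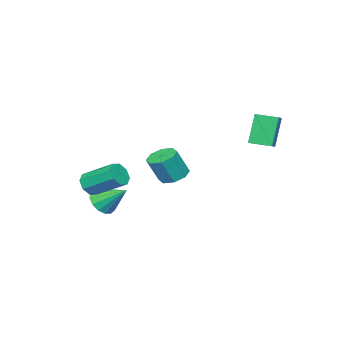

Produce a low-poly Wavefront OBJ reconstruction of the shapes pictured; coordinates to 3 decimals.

v 3.318 -3.786 -0.211
v 3.763 -3.391 -0.746
v 3.428 -1.6 0.297
v 2.982 -1.994 0.831
v 3.172 -3.411 -0.903
v 2.836 -1.619 0.14
v 2.666 -3.65 -0.654
v 2.33 -1.858 0.388
v 2.542 -3.969 -0.147
v 2.206 -2.177 0.896
v 2.872 -4.18 0.323
v 2.537 -2.389 1.366
v 3.464 -4.161 0.48
v 3.128 -2.369 1.523
v 3.97 -3.922 0.232
v 3.634 -2.13 1.274
v 4.094 -3.603 -0.276
v 3.758 -1.811 0.767
v -2.82 2.313 2.356
v -3.528 2.236 4.225
v -3.304 3.501 2.221
v -4.011 3.425 4.091
v -1.929 2.715 2.709
v -2.636 2.639 4.579
v -2.412 3.904 2.575
v -3.12 3.827 4.444
v 1.494 -4.415 -2.155
v 2.328 -4.046 -2.485
v 1.266 -2.925 -1.065
v 1.976 -3.871 -2.797
v 1.495 -3.842 -2.938
v 1.013 -3.966 -2.868
v 0.661 -4.211 -2.608
v 0.531 -4.51 -2.226
v 0.659 -4.784 -1.825
v 1.011 -4.959 -1.513
v 1.492 -4.988 -1.372
v 1.974 -4.864 -1.442
v 2.327 -4.619 -1.702
v 2.456 -4.32 -2.084
v -2.022 -2.226 -0.762
v -1.195 -2.349 -1.146
v -0.511 -2.698 0.437
v -1.338 -2.574 0.822
v -1.305 -1.681 -0.952
v -0.621 -2.03 0.632
v -1.835 -1.332 -0.646
v -1.151 -1.681 0.938
v -2.474 -1.507 -0.408
v -1.79 -1.855 1.175
v -2.849 -2.102 -0.377
v -2.165 -2.451 1.206
v -2.739 -2.77 -0.572
v -2.055 -3.119 1.012
v -2.209 -3.119 -0.878
v -1.525 -3.468 0.706
v -1.57 -2.945 -1.115
v -0.886 -3.293 0.468
f 2 1 5
f 2 5 3
f 3 5 6
f 3 6 4
f 5 1 7
f 5 7 6
f 6 7 8
f 6 8 4
f 7 1 9
f 7 9 8
f 8 9 10
f 8 10 4
f 9 1 11
f 9 11 10
f 10 11 12
f 10 12 4
f 11 1 13
f 11 13 12
f 12 13 14
f 12 14 4
f 13 1 15
f 13 15 14
f 14 15 16
f 14 16 4
f 15 1 17
f 15 17 16
f 16 17 18
f 16 18 4
f 17 1 2
f 17 2 18
f 18 2 3
f 18 3 4
f 20 22 19
f 23 20 19
f 19 22 21
f 21 23 19
f 20 26 22
f 24 20 23
f 24 26 20
f 22 26 21
f 25 23 21
f 21 26 25
f 25 24 23
f 26 24 25
f 28 27 30
f 28 30 29
f 30 27 31
f 30 31 29
f 31 27 32
f 31 32 29
f 32 27 33
f 32 33 29
f 33 27 34
f 33 34 29
f 34 27 35
f 34 35 29
f 35 27 36
f 35 36 29
f 36 27 37
f 36 37 29
f 37 27 38
f 37 38 29
f 38 27 39
f 38 39 29
f 39 27 40
f 39 40 29
f 40 27 28
f 40 28 29
f 42 41 45
f 42 45 43
f 43 45 46
f 43 46 44
f 45 41 47
f 45 47 46
f 46 47 48
f 46 48 44
f 47 41 49
f 47 49 48
f 48 49 50
f 48 50 44
f 49 41 51
f 49 51 50
f 50 51 52
f 50 52 44
f 51 41 53
f 51 53 52
f 52 53 54
f 52 54 44
f 53 41 55
f 53 55 54
f 54 55 56
f 54 56 44
f 55 41 57
f 55 57 56
f 56 57 58
f 56 58 44
f 57 41 42
f 57 42 58
f 58 42 43
f 58 43 44



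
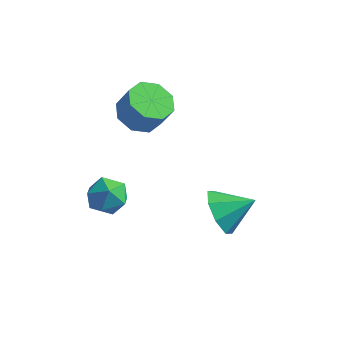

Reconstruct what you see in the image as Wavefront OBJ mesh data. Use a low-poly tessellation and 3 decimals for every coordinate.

v 1.235 0.963 -0.685
v 1.847 0.71 -1.486
v 2.365 1.577 -0.015
v 1.511 1.426 -1.574
v 1.013 1.871 -1.141
v 0.645 1.784 -0.441
v 0.623 1.216 0.117
v 0.959 0.5 0.205
v 1.457 0.056 -0.228
v 1.825 0.142 -0.929
v -2.93 2.805 1.894
v -2.449 3.604 1.665
v -1.889 3.574 2.737
v -2.37 2.775 2.966
v -3.087 3.746 2.002
v -2.526 3.716 3.074
v -3.632 3.337 2.276
v -3.072 3.307 3.348
v -3.767 2.616 2.326
v -3.206 2.586 3.398
v -3.411 2.006 2.123
v -2.851 1.976 3.195
v -2.774 1.864 1.786
v -2.213 1.834 2.858
v -2.228 2.273 1.512
v -1.668 2.243 2.584
v -2.094 2.994 1.462
v -1.533 2.964 2.534
v -3.565 -0.063 -0.323
v -3.004 0.073 -1.006
v -2.476 -0.593 0.466
v -1.915 -0.457 -0.217
v -2.261 0.239 0.223
v -2.934 0.568 -0.264
v -2.546 -1.088 -0.276
v -3.219 -0.759 -0.763
v -2.375 -0.56 -0.976
v -2.198 0.26 -0.668
v -3.282 -0.78 0.128
v -3.105 0.04 0.436
f 2 1 4
f 2 4 3
f 4 1 5
f 4 5 3
f 5 1 6
f 5 6 3
f 6 1 7
f 6 7 3
f 7 1 8
f 7 8 3
f 8 1 9
f 8 9 3
f 9 1 10
f 9 10 3
f 10 1 2
f 10 2 3
f 12 11 15
f 12 15 13
f 13 15 16
f 13 16 14
f 15 11 17
f 15 17 16
f 16 17 18
f 16 18 14
f 17 11 19
f 17 19 18
f 18 19 20
f 18 20 14
f 19 11 21
f 19 21 20
f 20 21 22
f 20 22 14
f 21 11 23
f 21 23 22
f 22 23 24
f 22 24 14
f 23 11 25
f 23 25 24
f 24 25 26
f 24 26 14
f 25 11 27
f 25 27 26
f 26 27 28
f 26 28 14
f 27 11 12
f 27 12 28
f 28 12 13
f 28 13 14
f 29 40 34
f 29 34 30
f 29 30 36
f 29 36 39
f 29 39 40
f 30 34 38
f 34 40 33
f 40 39 31
f 39 36 35
f 36 30 37
f 32 38 33
f 32 33 31
f 32 31 35
f 32 35 37
f 32 37 38
f 33 38 34
f 31 33 40
f 35 31 39
f 37 35 36
f 38 37 30



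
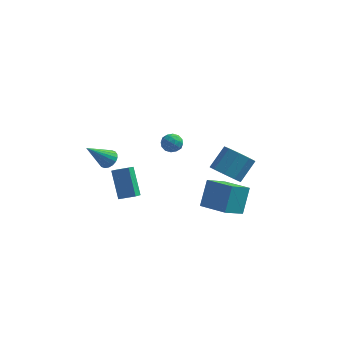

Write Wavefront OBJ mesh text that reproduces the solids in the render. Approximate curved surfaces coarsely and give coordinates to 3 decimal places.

v -3.024 -2.319 1.692
v -2.557 -2.182 2.093
v -3.976 -3.221 3.108
v -2.728 -1.962 2.119
v -2.958 -1.812 2.06
v -3.2 -1.762 1.928
v -3.408 -1.823 1.75
v -3.539 -1.982 1.56
v -3.568 -2.208 1.396
v -3.49 -2.455 1.291
v -3.319 -2.676 1.266
v -3.089 -2.826 1.325
v -2.847 -2.876 1.456
v -2.639 -2.815 1.635
v -2.508 -2.656 1.825
v -2.479 -2.43 1.988
v 2.459 2.628 -2.385
v 3.143 1.912 -2.101
v 3.765 2.956 -0.97
v 3.081 3.672 -1.255
v 3.411 2.311 -2.616
v 4.033 3.355 -1.485
v 3.234 2.857 -3.024
v 3.856 3.902 -1.893
v 2.694 3.297 -3.132
v 3.316 4.341 -2.002
v 2.044 3.423 -2.892
v 2.666 4.467 -1.761
v 1.588 3.177 -2.414
v 2.21 4.222 -1.283
v 1.54 2.675 -1.923
v 2.162 3.719 -0.792
v 1.921 2.15 -1.648
v 2.543 3.194 -0.518
v 2.555 1.849 -1.718
v 3.176 2.893 -0.588
v 3.498 -2.553 -1.437
v 3.669 -1.582 0.021
v 1.933 -1.69 -1.829
v 2.103 -0.719 -0.371
v 4.277 -1.501 -2.229
v 4.447 -0.53 -0.771
v 2.711 -0.638 -2.621
v 2.882 0.333 -1.163
v -0.281 0.599 1.892
v 0.246 0.402 2.241
v -0.326 -0.362 1.419
v 0.201 -0.559 1.768
v -0.377 -0.453 2.074
v -0.349 0.141 2.365
v 0.269 -0.101 1.295
v 0.297 0.493 1.586
v 0.587 -0.03 1.872
v 0.187 -0.248 2.353
v -0.267 0.288 1.307
v -0.667 0.07 1.788
v -0.014 0.585 2.108
v -0.066 -0.545 1.552
v -0.406 -0.483 1.732
v -0.096 -0.598 1.937
v -0.364 0.431 2.181
v -0.053 0.316 2.386
v -0.42 -0.187 2.288
v -0.027 -0.276 1.274
v 0.284 -0.391 1.479
v 0.016 0.638 1.723
v 0.326 0.523 1.928
v 0.34 0.227 1.372
v 0.497 0.216 2.096
v 0.47 -0.349 1.818
v 0.51 -0.08 1.54
v 0.526 0.269 1.711
v 0.262 0.087 2.379
v 0.235 -0.477 2.101
v -0.105 -0.415 2.281
v -0.088 -0.066 2.452
v 0.462 -0.167 2.162
v -0.315 0.517 1.559
v -0.342 -0.047 1.281
v 0.008 0.106 1.208
v 0.025 0.455 1.379
v -0.55 0.389 1.842
v -0.577 -0.176 1.564
v -0.606 -0.229 1.949
v -0.59 0.12 2.12
v -0.542 0.207 1.498
v -1.835 -4.778 0.469
v -2.453 -3.812 1.946
v -1.746 -4.071 0.044
v -2.364 -3.105 1.52
v -0.916 -4.695 0.8
v -1.534 -3.729 2.276
v -0.827 -3.988 0.374
v -1.445 -3.022 1.851
f 2 1 4
f 2 4 3
f 4 1 5
f 4 5 3
f 5 1 6
f 5 6 3
f 6 1 7
f 6 7 3
f 7 1 8
f 7 8 3
f 8 1 9
f 8 9 3
f 9 1 10
f 9 10 3
f 10 1 11
f 10 11 3
f 11 1 12
f 11 12 3
f 12 1 13
f 12 13 3
f 13 1 14
f 13 14 3
f 14 1 15
f 14 15 3
f 15 1 16
f 15 16 3
f 16 1 2
f 16 2 3
f 18 17 21
f 18 21 19
f 19 21 22
f 19 22 20
f 21 17 23
f 21 23 22
f 22 23 24
f 22 24 20
f 23 17 25
f 23 25 24
f 24 25 26
f 24 26 20
f 25 17 27
f 25 27 26
f 26 27 28
f 26 28 20
f 27 17 29
f 27 29 28
f 28 29 30
f 28 30 20
f 29 17 31
f 29 31 30
f 30 31 32
f 30 32 20
f 31 17 33
f 31 33 32
f 32 33 34
f 32 34 20
f 33 17 35
f 33 35 34
f 34 35 36
f 34 36 20
f 35 17 18
f 35 18 36
f 36 18 19
f 36 19 20
f 38 40 37
f 41 38 37
f 37 40 39
f 39 41 37
f 38 44 40
f 42 38 41
f 42 44 38
f 40 44 39
f 43 41 39
f 39 44 43
f 43 42 41
f 44 42 43
f 45 82 61
f 82 56 85
f 61 85 50
f 82 85 61
f 45 61 57
f 61 50 62
f 57 62 46
f 61 62 57
f 45 57 66
f 57 46 67
f 66 67 52
f 57 67 66
f 45 66 78
f 66 52 81
f 78 81 55
f 66 81 78
f 45 78 82
f 78 55 86
f 82 86 56
f 78 86 82
f 46 62 73
f 62 50 76
f 73 76 54
f 62 76 73
f 50 85 63
f 85 56 84
f 63 84 49
f 85 84 63
f 56 86 83
f 86 55 79
f 83 79 47
f 86 79 83
f 55 81 80
f 81 52 68
f 80 68 51
f 81 68 80
f 52 67 72
f 67 46 69
f 72 69 53
f 67 69 72
f 48 74 60
f 74 54 75
f 60 75 49
f 74 75 60
f 48 60 58
f 60 49 59
f 58 59 47
f 60 59 58
f 48 58 65
f 58 47 64
f 65 64 51
f 58 64 65
f 48 65 70
f 65 51 71
f 70 71 53
f 65 71 70
f 48 70 74
f 70 53 77
f 74 77 54
f 70 77 74
f 49 75 63
f 75 54 76
f 63 76 50
f 75 76 63
f 47 59 83
f 59 49 84
f 83 84 56
f 59 84 83
f 51 64 80
f 64 47 79
f 80 79 55
f 64 79 80
f 53 71 72
f 71 51 68
f 72 68 52
f 71 68 72
f 54 77 73
f 77 53 69
f 73 69 46
f 77 69 73
f 88 90 87
f 91 88 87
f 87 90 89
f 89 91 87
f 88 94 90
f 92 88 91
f 92 94 88
f 90 94 89
f 93 91 89
f 89 94 93
f 93 92 91
f 94 92 93



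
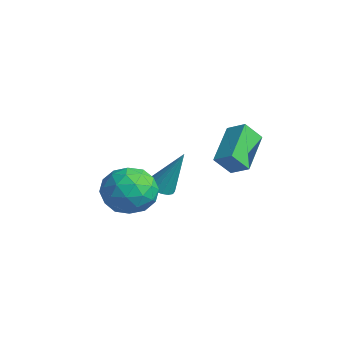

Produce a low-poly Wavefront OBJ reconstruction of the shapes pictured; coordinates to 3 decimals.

v 3.526 0.172 2.633
v 2.259 1.455 3.545
v 3.648 0.883 1.803
v 2.382 2.166 2.715
v 4.258 0.574 3.085
v 2.992 1.857 3.997
v 4.381 1.285 2.255
v 3.114 2.568 3.167
v 2.743 -2.015 1.799
v 3.514 -2.859 1.373
v 1.246 -2.921 0.887
v 2.017 -3.765 0.461
v 1.76 -3.72 1.652
v 2.685 -3.16 2.216
v 2.075 -2.62 0.044
v 3 -2.06 0.608
v 3.101 -3.233 0.288
v 2.906 -3.913 1.282
v 1.854 -1.867 0.978
v 1.659 -2.547 1.972
v 3.26 -2.358 1.666
v 1.5 -3.422 0.594
v 1.349 -3.396 1.294
v 1.802 -3.892 1.044
v 2.773 -2.534 2.162
v 3.226 -3.03 1.911
v 2.195 -3.536 2.075
v 1.534 -2.75 0.349
v 1.987 -3.246 0.098
v 2.958 -1.888 1.216
v 3.411 -2.384 0.966
v 2.565 -2.244 0.185
v 3.47 -3.074 0.778
v 2.59 -3.606 0.242
v 2.624 -2.933 -0.003
v 3.168 -2.604 0.328
v 3.356 -3.473 1.362
v 2.476 -4.005 0.826
v 2.325 -3.979 1.526
v 2.869 -3.65 1.858
v 3.113 -3.693 0.725
v 2.284 -1.775 1.434
v 1.404 -2.307 0.898
v 1.891 -2.13 0.402
v 2.435 -1.801 0.734
v 2.17 -2.174 2.018
v 1.29 -2.706 1.482
v 1.592 -3.176 1.932
v 2.136 -2.847 2.263
v 1.647 -2.087 1.535
v 0.458 -0.589 -0.1
v 0.895 -1.067 -0.04
v 1.042 0.189 1.84
v 1.054 -0.838 -0.179
v 1.076 -0.553 -0.3
v 0.956 -0.275 -0.376
v 0.723 -0.07 -0.388
v 0.429 0.016 -0.334
v 0.142 -0.036 -0.227
v -0.073 -0.215 -0.09
v -0.166 -0.48 0.044
v -0.116 -0.77 0.145
v 0.066 -1.018 0.19
v 0.337 -1.168 0.169
v 0.637 -1.186 0.086
f 2 4 1
f 5 2 1
f 1 4 3
f 3 5 1
f 2 8 4
f 6 2 5
f 6 8 2
f 4 8 3
f 7 5 3
f 3 8 7
f 7 6 5
f 8 6 7
f 9 46 25
f 46 20 49
f 25 49 14
f 46 49 25
f 9 25 21
f 25 14 26
f 21 26 10
f 25 26 21
f 9 21 30
f 21 10 31
f 30 31 16
f 21 31 30
f 9 30 42
f 30 16 45
f 42 45 19
f 30 45 42
f 9 42 46
f 42 19 50
f 46 50 20
f 42 50 46
f 10 26 37
f 26 14 40
f 37 40 18
f 26 40 37
f 14 49 27
f 49 20 48
f 27 48 13
f 49 48 27
f 20 50 47
f 50 19 43
f 47 43 11
f 50 43 47
f 19 45 44
f 45 16 32
f 44 32 15
f 45 32 44
f 16 31 36
f 31 10 33
f 36 33 17
f 31 33 36
f 12 38 24
f 38 18 39
f 24 39 13
f 38 39 24
f 12 24 22
f 24 13 23
f 22 23 11
f 24 23 22
f 12 22 29
f 22 11 28
f 29 28 15
f 22 28 29
f 12 29 34
f 29 15 35
f 34 35 17
f 29 35 34
f 12 34 38
f 34 17 41
f 38 41 18
f 34 41 38
f 13 39 27
f 39 18 40
f 27 40 14
f 39 40 27
f 11 23 47
f 23 13 48
f 47 48 20
f 23 48 47
f 15 28 44
f 28 11 43
f 44 43 19
f 28 43 44
f 17 35 36
f 35 15 32
f 36 32 16
f 35 32 36
f 18 41 37
f 41 17 33
f 37 33 10
f 41 33 37
f 52 51 54
f 52 54 53
f 54 51 55
f 54 55 53
f 55 51 56
f 55 56 53
f 56 51 57
f 56 57 53
f 57 51 58
f 57 58 53
f 58 51 59
f 58 59 53
f 59 51 60
f 59 60 53
f 60 51 61
f 60 61 53
f 61 51 62
f 61 62 53
f 62 51 63
f 62 63 53
f 63 51 64
f 63 64 53
f 64 51 65
f 64 65 53
f 65 51 52
f 65 52 53



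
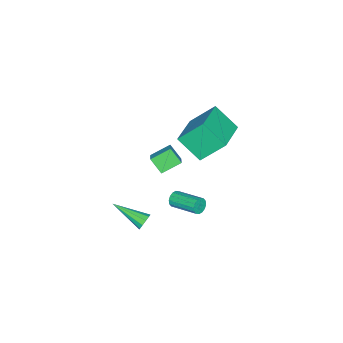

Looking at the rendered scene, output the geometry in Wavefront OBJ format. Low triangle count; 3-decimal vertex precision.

v 0.251 -0.622 -3.847
v 0.462 -0.427 -3.378
v 0.389 -2.578 -3.093
v 0.124 -0.438 -3.344
v -0.166 -0.519 -3.503
v -0.296 -0.64 -3.793
v -0.217 -0.754 -4.103
v 0.041 -0.818 -4.316
v 0.379 -0.807 -4.349
v 0.668 -0.725 -4.19
v 0.798 -0.605 -3.9
v 0.72 -0.491 -3.59
v -3.255 0.172 2.69
v -3.865 1.38 4.135
v -3.238 1.564 1.533
v -3.848 2.772 2.979
v -1.172 0.588 3.221
v -1.782 1.796 4.667
v -1.155 1.98 2.065
v -1.765 3.188 3.51
v -3.488 -1.193 -0.455
v -2.886 -0.824 -0.058
v -3.398 -0.448 -1.286
v -2.795 -0.079 -0.889
v -2.625 -1.961 -1.051
v -2.022 -1.592 -0.654
v -2.534 -1.216 -1.882
v -1.932 -0.847 -1.485
v -1.532 0.239 -2.901
v -1.276 0.337 -3.343
v -1.052 2.019 -2.841
v -1.308 1.921 -2.399
v -1.535 0.388 -3.399
v -1.31 2.07 -2.897
v -1.792 0.399 -3.322
v -1.568 2.082 -2.82
v -1.98 0.368 -3.132
v -1.756 2.05 -2.63
v -2.048 0.301 -2.88
v -1.823 1.984 -2.378
v -1.978 0.219 -2.634
v -1.753 1.901 -2.132
v -1.788 0.141 -2.459
v -1.564 1.823 -1.957
v -1.53 0.09 -2.403
v -1.305 1.772 -1.901
v -1.272 0.078 -2.48
v -1.048 1.761 -1.978
v -1.084 0.11 -2.67
v -0.86 1.792 -2.168
v -1.017 0.176 -2.922
v -0.792 1.859 -2.42
v -1.087 0.259 -3.168
v -0.862 1.941 -2.666
f 2 1 4
f 2 4 3
f 4 1 5
f 4 5 3
f 5 1 6
f 5 6 3
f 6 1 7
f 6 7 3
f 7 1 8
f 7 8 3
f 8 1 9
f 8 9 3
f 9 1 10
f 9 10 3
f 10 1 11
f 10 11 3
f 11 1 12
f 11 12 3
f 12 1 2
f 12 2 3
f 14 16 13
f 17 14 13
f 13 16 15
f 15 17 13
f 14 20 16
f 18 14 17
f 18 20 14
f 16 20 15
f 19 17 15
f 15 20 19
f 19 18 17
f 20 18 19
f 22 24 21
f 25 22 21
f 21 24 23
f 23 25 21
f 22 28 24
f 26 22 25
f 26 28 22
f 24 28 23
f 27 25 23
f 23 28 27
f 27 26 25
f 28 26 27
f 30 29 33
f 30 33 31
f 31 33 34
f 31 34 32
f 33 29 35
f 33 35 34
f 34 35 36
f 34 36 32
f 35 29 37
f 35 37 36
f 36 37 38
f 36 38 32
f 37 29 39
f 37 39 38
f 38 39 40
f 38 40 32
f 39 29 41
f 39 41 40
f 40 41 42
f 40 42 32
f 41 29 43
f 41 43 42
f 42 43 44
f 42 44 32
f 43 29 45
f 43 45 44
f 44 45 46
f 44 46 32
f 45 29 47
f 45 47 46
f 46 47 48
f 46 48 32
f 47 29 49
f 47 49 48
f 48 49 50
f 48 50 32
f 49 29 51
f 49 51 50
f 50 51 52
f 50 52 32
f 51 29 53
f 51 53 52
f 52 53 54
f 52 54 32
f 53 29 30
f 53 30 54
f 54 30 31
f 54 31 32



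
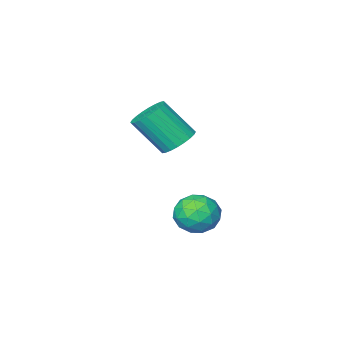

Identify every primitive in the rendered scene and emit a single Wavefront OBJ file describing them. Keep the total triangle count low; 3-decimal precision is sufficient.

v 0.403 4.4 -3.368
v 1.249 3.933 -2.979
v -0.369 2.907 -3.481
v 0.477 2.44 -3.092
v -0.103 3.057 -2.486
v 0.374 3.98 -2.416
v 0.506 2.86 -4.044
v 0.983 3.783 -3.974
v 1.312 2.982 -3.397
v 0.936 3.104 -2.434
v -0.056 3.736 -4.026
v -0.432 3.858 -3.063
v 0.894 4.298 -3.164
v -0.014 2.542 -3.296
v -0.354 2.905 -2.94
v 0.143 2.631 -2.711
v 0.38 4.325 -2.833
v 0.877 4.051 -2.604
v 0.082 3.536 -2.314
v 0.003 2.789 -3.856
v 0.5 2.515 -3.627
v 0.737 4.209 -3.749
v 1.234 3.935 -3.52
v 0.798 3.304 -4.146
v 1.428 3.464 -3.181
v 0.974 2.587 -3.247
v 0.991 2.833 -3.806
v 1.271 3.376 -3.766
v 1.207 3.536 -2.615
v 0.753 2.658 -2.681
v 0.413 3.021 -2.324
v 0.693 3.563 -2.284
v 1.244 2.977 -2.86
v 0.127 4.182 -3.779
v -0.327 3.304 -3.845
v 0.187 3.277 -4.176
v 0.467 3.819 -4.136
v -0.094 4.253 -3.213
v -0.548 3.376 -3.279
v -0.391 3.464 -2.694
v -0.111 4.007 -2.654
v -0.364 3.863 -3.6
v 0.596 2.3 0.418
v 1.089 3.003 0.562
v 1.957 2.082 2.085
v 1.464 1.38 1.942
v 0.819 3.07 0.757
v 1.687 2.15 2.28
v 0.515 3.02 0.9
v 1.383 2.1 2.423
v 0.224 2.861 0.969
v 1.091 1.941 2.493
v -0.011 2.616 0.955
v 0.857 1.696 2.479
v -0.153 2.324 0.859
v 0.714 1.403 2.383
v -0.182 2.027 0.696
v 0.686 1.107 2.22
v -0.091 1.772 0.491
v 0.776 0.852 2.014
v 0.103 1.598 0.275
v 0.971 0.677 1.798
v 0.373 1.53 0.08
v 1.241 0.61 1.603
v 0.677 1.58 -0.063
v 1.545 0.66 1.46
v 0.969 1.739 -0.133
v 1.836 0.819 1.391
v 1.203 1.984 -0.119
v 2.071 1.064 1.405
v 1.346 2.277 -0.023
v 2.213 1.356 1.501
v 1.374 2.573 0.14
v 2.242 1.653 1.664
v 1.284 2.828 0.346
v 2.151 1.908 1.869
f 1 38 17
f 38 12 41
f 17 41 6
f 38 41 17
f 1 17 13
f 17 6 18
f 13 18 2
f 17 18 13
f 1 13 22
f 13 2 23
f 22 23 8
f 13 23 22
f 1 22 34
f 22 8 37
f 34 37 11
f 22 37 34
f 1 34 38
f 34 11 42
f 38 42 12
f 34 42 38
f 2 18 29
f 18 6 32
f 29 32 10
f 18 32 29
f 6 41 19
f 41 12 40
f 19 40 5
f 41 40 19
f 12 42 39
f 42 11 35
f 39 35 3
f 42 35 39
f 11 37 36
f 37 8 24
f 36 24 7
f 37 24 36
f 8 23 28
f 23 2 25
f 28 25 9
f 23 25 28
f 4 30 16
f 30 10 31
f 16 31 5
f 30 31 16
f 4 16 14
f 16 5 15
f 14 15 3
f 16 15 14
f 4 14 21
f 14 3 20
f 21 20 7
f 14 20 21
f 4 21 26
f 21 7 27
f 26 27 9
f 21 27 26
f 4 26 30
f 26 9 33
f 30 33 10
f 26 33 30
f 5 31 19
f 31 10 32
f 19 32 6
f 31 32 19
f 3 15 39
f 15 5 40
f 39 40 12
f 15 40 39
f 7 20 36
f 20 3 35
f 36 35 11
f 20 35 36
f 9 27 28
f 27 7 24
f 28 24 8
f 27 24 28
f 10 33 29
f 33 9 25
f 29 25 2
f 33 25 29
f 44 43 47
f 44 47 45
f 45 47 48
f 45 48 46
f 47 43 49
f 47 49 48
f 48 49 50
f 48 50 46
f 49 43 51
f 49 51 50
f 50 51 52
f 50 52 46
f 51 43 53
f 51 53 52
f 52 53 54
f 52 54 46
f 53 43 55
f 53 55 54
f 54 55 56
f 54 56 46
f 55 43 57
f 55 57 56
f 56 57 58
f 56 58 46
f 57 43 59
f 57 59 58
f 58 59 60
f 58 60 46
f 59 43 61
f 59 61 60
f 60 61 62
f 60 62 46
f 61 43 63
f 61 63 62
f 62 63 64
f 62 64 46
f 63 43 65
f 63 65 64
f 64 65 66
f 64 66 46
f 65 43 67
f 65 67 66
f 66 67 68
f 66 68 46
f 67 43 69
f 67 69 68
f 68 69 70
f 68 70 46
f 69 43 71
f 69 71 70
f 70 71 72
f 70 72 46
f 71 43 73
f 71 73 72
f 72 73 74
f 72 74 46
f 73 43 75
f 73 75 74
f 74 75 76
f 74 76 46
f 75 43 44
f 75 44 76
f 76 44 45
f 76 45 46



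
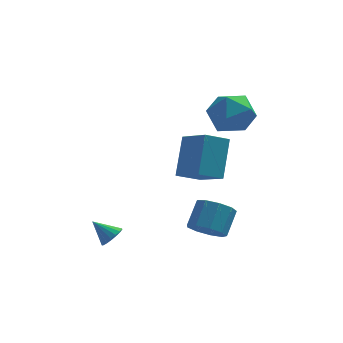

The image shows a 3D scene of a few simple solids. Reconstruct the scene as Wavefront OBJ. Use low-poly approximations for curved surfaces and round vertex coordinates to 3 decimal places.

v 2.707 -2.7 -1.791
v 3.278 -3.249 -1.544
v 3.704 -2.41 -0.662
v 3.133 -1.86 -0.909
v 3.489 -2.922 -1.957
v 3.915 -2.083 -1.075
v 3.335 -2.49 -2.293
v 3.76 -1.651 -1.41
v 2.886 -2.157 -2.393
v 3.312 -1.318 -1.511
v 2.354 -2.078 -2.212
v 2.78 -1.238 -1.33
v 1.987 -2.289 -1.834
v 2.413 -1.45 -0.952
v 1.957 -2.693 -1.436
v 2.383 -1.854 -0.553
v 2.278 -3.099 -1.204
v 2.704 -2.26 -0.322
v 2.8 -3.319 -1.247
v 3.226 -2.48 -0.364
v 3.375 1.718 3.302
v 4.14 1.944 2.509
v 3.6 -0.064 3.011
v 4.365 0.162 2.218
v 4.597 0.37 3.299
v 4.458 1.471 3.479
v 3.282 0.409 2.041
v 3.143 1.51 2.221
v 4.083 1.135 1.73
v 4.896 1.111 2.507
v 2.844 0.769 3.013
v 3.657 0.745 3.79
v 1.576 -0.921 0.3
v 1.889 0.266 1.828
v 2.553 -0.57 -0.172
v 2.866 0.616 1.357
v 2.414 -2.176 1.103
v 2.727 -0.99 2.632
v 3.391 -1.826 0.632
v 3.704 -0.639 2.16
v -0.942 -2.944 -1.898
v -0.619 -3.133 -1.481
v -1.698 -2.656 -1.182
v -0.546 -2.876 -1.507
v -0.564 -2.635 -1.622
v -0.669 -2.464 -1.801
v -0.835 -2.404 -2.002
v -1.027 -2.467 -2.179
v -1.198 -2.639 -2.291
v -1.311 -2.881 -2.314
v -1.34 -3.137 -2.241
v -1.277 -3.349 -2.089
v -1.137 -3.468 -1.894
v -0.953 -3.467 -1.699
v -0.766 -3.346 -1.55
f 2 1 5
f 2 5 3
f 3 5 6
f 3 6 4
f 5 1 7
f 5 7 6
f 6 7 8
f 6 8 4
f 7 1 9
f 7 9 8
f 8 9 10
f 8 10 4
f 9 1 11
f 9 11 10
f 10 11 12
f 10 12 4
f 11 1 13
f 11 13 12
f 12 13 14
f 12 14 4
f 13 1 15
f 13 15 14
f 14 15 16
f 14 16 4
f 15 1 17
f 15 17 16
f 16 17 18
f 16 18 4
f 17 1 19
f 17 19 18
f 18 19 20
f 18 20 4
f 19 1 2
f 19 2 20
f 20 2 3
f 20 3 4
f 21 32 26
f 21 26 22
f 21 22 28
f 21 28 31
f 21 31 32
f 22 26 30
f 26 32 25
f 32 31 23
f 31 28 27
f 28 22 29
f 24 30 25
f 24 25 23
f 24 23 27
f 24 27 29
f 24 29 30
f 25 30 26
f 23 25 32
f 27 23 31
f 29 27 28
f 30 29 22
f 34 36 33
f 37 34 33
f 33 36 35
f 35 37 33
f 34 40 36
f 38 34 37
f 38 40 34
f 36 40 35
f 39 37 35
f 35 40 39
f 39 38 37
f 40 38 39
f 42 41 44
f 42 44 43
f 44 41 45
f 44 45 43
f 45 41 46
f 45 46 43
f 46 41 47
f 46 47 43
f 47 41 48
f 47 48 43
f 48 41 49
f 48 49 43
f 49 41 50
f 49 50 43
f 50 41 51
f 50 51 43
f 51 41 52
f 51 52 43
f 52 41 53
f 52 53 43
f 53 41 54
f 53 54 43
f 54 41 55
f 54 55 43
f 55 41 42
f 55 42 43



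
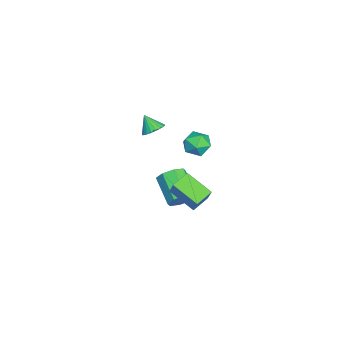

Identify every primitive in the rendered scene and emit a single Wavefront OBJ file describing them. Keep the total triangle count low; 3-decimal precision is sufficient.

v -0.943 0.315 0.795
v -0.232 0.308 1.115
v -1.377 -0.315 1.745
v -0.358 0.58 1.238
v -0.585 0.806 1.285
v -0.875 0.948 1.247
v -1.176 0.98 1.13
v -1.436 0.897 0.956
v -1.612 0.714 0.754
v -1.672 0.462 0.559
v -1.605 0.184 0.405
v -1.424 -0.071 0.318
v -1.16 -0.259 0.314
v -0.859 -0.348 0.393
v -0.571 -0.322 0.542
v -0.348 -0.186 0.734
v -0.228 0.037 0.937
v 0.677 2.281 -4.23
v 1.316 1.858 -3.652
v -0.218 0.935 -2.632
v -0.857 1.359 -3.21
v 1.094 2.51 -3.396
v -0.44 1.587 -2.376
v 0.627 3.028 -3.629
v -0.906 2.105 -2.609
v 0.19 3.109 -4.213
v -1.344 2.186 -3.193
v 0.038 2.705 -4.808
v -1.496 1.782 -3.788
v 0.26 2.053 -5.064
v -1.274 1.13 -4.044
v 0.726 1.535 -4.831
v -0.807 0.612 -3.811
v 1.164 1.454 -4.247
v -0.37 0.531 -3.227
v 3.61 1.927 -0.826
v 2.694 2.626 -0.456
v 4.41 3.421 -1.664
v 3.494 4.119 -1.294
v 4.366 2.241 0.454
v 3.45 2.939 0.824
v 5.166 3.734 -0.384
v 4.25 4.433 -0.014
v 3.566 4.139 3.283
v 4.12 4.338 3.997
v 3.54 2.702 3.703
v 4.094 2.901 4.417
v 3.223 3.212 4.407
v 3.239 4.1 4.148
v 4.421 2.94 3.552
v 4.437 3.828 3.293
v 4.649 3.596 4.163
v 3.908 3.765 4.692
v 3.752 3.275 3.008
v 3.011 3.444 3.537
f 2 1 4
f 2 4 3
f 4 1 5
f 4 5 3
f 5 1 6
f 5 6 3
f 6 1 7
f 6 7 3
f 7 1 8
f 7 8 3
f 8 1 9
f 8 9 3
f 9 1 10
f 9 10 3
f 10 1 11
f 10 11 3
f 11 1 12
f 11 12 3
f 12 1 13
f 12 13 3
f 13 1 14
f 13 14 3
f 14 1 15
f 14 15 3
f 15 1 16
f 15 16 3
f 16 1 17
f 16 17 3
f 17 1 2
f 17 2 3
f 19 18 22
f 19 22 20
f 20 22 23
f 20 23 21
f 22 18 24
f 22 24 23
f 23 24 25
f 23 25 21
f 24 18 26
f 24 26 25
f 25 26 27
f 25 27 21
f 26 18 28
f 26 28 27
f 27 28 29
f 27 29 21
f 28 18 30
f 28 30 29
f 29 30 31
f 29 31 21
f 30 18 32
f 30 32 31
f 31 32 33
f 31 33 21
f 32 18 34
f 32 34 33
f 33 34 35
f 33 35 21
f 34 18 19
f 34 19 35
f 35 19 20
f 35 20 21
f 37 39 36
f 40 37 36
f 36 39 38
f 38 40 36
f 37 43 39
f 41 37 40
f 41 43 37
f 39 43 38
f 42 40 38
f 38 43 42
f 42 41 40
f 43 41 42
f 44 55 49
f 44 49 45
f 44 45 51
f 44 51 54
f 44 54 55
f 45 49 53
f 49 55 48
f 55 54 46
f 54 51 50
f 51 45 52
f 47 53 48
f 47 48 46
f 47 46 50
f 47 50 52
f 47 52 53
f 48 53 49
f 46 48 55
f 50 46 54
f 52 50 51
f 53 52 45



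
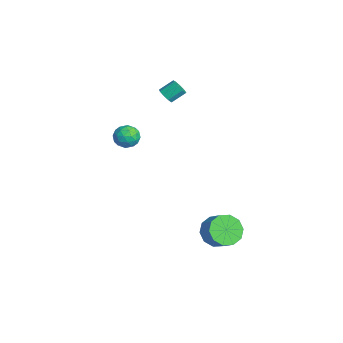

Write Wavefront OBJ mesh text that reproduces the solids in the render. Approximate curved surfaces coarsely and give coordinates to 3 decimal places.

v -2.846 -2.553 1.066
v -2.411 -2.717 0.39
v -3.389 -3.763 1.01
v -2.954 -3.927 0.334
v -2.575 -3.852 1.058
v -2.24 -3.105 1.092
v -3.56 -3.375 0.308
v -3.225 -2.628 0.342
v -2.853 -3.226 -0.078
v -2.244 -3.52 0.385
v -3.556 -2.96 1.015
v -2.947 -3.254 1.478
v -2.581 -2.529 0.733
v -3.219 -3.951 0.667
v -2.997 -3.907 1.093
v -2.741 -4.004 0.696
v -2.48 -2.757 1.146
v -2.224 -2.853 0.748
v -2.321 -3.52 1.141
v -3.576 -3.627 0.652
v -3.32 -3.723 0.254
v -3.059 -2.476 0.704
v -2.803 -2.573 0.307
v -3.479 -2.96 0.259
v -2.585 -2.924 0.06
v -2.904 -3.635 0.028
v -3.26 -3.311 0.012
v -3.063 -2.872 0.032
v -2.227 -3.098 0.333
v -2.546 -3.808 0.3
v -2.323 -3.765 0.725
v -2.126 -3.325 0.746
v -2.486 -3.396 0.057
v -3.254 -2.672 1.1
v -3.573 -3.382 1.067
v -3.674 -3.155 0.654
v -3.477 -2.715 0.675
v -2.896 -2.845 1.372
v -3.215 -3.556 1.34
v -2.737 -3.608 1.368
v -2.54 -3.169 1.388
v -3.314 -3.084 1.343
v 2.361 0.577 -4.083
v 2.89 -0.259 -4.371
v 3.748 0.048 -3.686
v 3.219 0.883 -3.397
v 3.039 0.216 -4.769
v 3.897 0.522 -4.084
v 2.928 0.828 -4.905
v 3.786 1.134 -4.22
v 2.601 1.344 -4.727
v 3.459 1.651 -4.041
v 2.182 1.567 -4.302
v 3.04 1.874 -3.617
v 1.832 1.412 -3.794
v 2.69 1.719 -3.109
v 1.683 0.938 -3.396
v 2.541 1.244 -2.711
v 1.794 0.326 -3.26
v 2.652 0.632 -2.575
v 2.121 -0.191 -3.439
v 2.979 0.116 -2.753
v 2.54 -0.414 -3.863
v 3.398 -0.107 -3.178
v -3.775 -0.838 3.105
v -3.207 -0.835 3.147
v -3.256 -0.019 3.756
v -3.825 -0.022 3.715
v -3.32 -0.616 2.844
v -3.369 0.2 3.454
v -3.646 -0.501 2.664
v -3.695 0.315 3.274
v -4.032 -0.544 2.69
v -4.082 0.272 3.3
v -4.299 -0.724 2.91
v -4.348 0.092 3.52
v -4.32 -0.958 3.222
v -4.37 -0.142 3.831
v -4.087 -1.136 3.478
v -4.136 -0.32 4.088
v -3.707 -1.174 3.56
v -3.757 -0.358 4.17
v -3.36 -1.055 3.429
v -3.409 -0.239 4.039
f 1 38 17
f 38 12 41
f 17 41 6
f 38 41 17
f 1 17 13
f 17 6 18
f 13 18 2
f 17 18 13
f 1 13 22
f 13 2 23
f 22 23 8
f 13 23 22
f 1 22 34
f 22 8 37
f 34 37 11
f 22 37 34
f 1 34 38
f 34 11 42
f 38 42 12
f 34 42 38
f 2 18 29
f 18 6 32
f 29 32 10
f 18 32 29
f 6 41 19
f 41 12 40
f 19 40 5
f 41 40 19
f 12 42 39
f 42 11 35
f 39 35 3
f 42 35 39
f 11 37 36
f 37 8 24
f 36 24 7
f 37 24 36
f 8 23 28
f 23 2 25
f 28 25 9
f 23 25 28
f 4 30 16
f 30 10 31
f 16 31 5
f 30 31 16
f 4 16 14
f 16 5 15
f 14 15 3
f 16 15 14
f 4 14 21
f 14 3 20
f 21 20 7
f 14 20 21
f 4 21 26
f 21 7 27
f 26 27 9
f 21 27 26
f 4 26 30
f 26 9 33
f 30 33 10
f 26 33 30
f 5 31 19
f 31 10 32
f 19 32 6
f 31 32 19
f 3 15 39
f 15 5 40
f 39 40 12
f 15 40 39
f 7 20 36
f 20 3 35
f 36 35 11
f 20 35 36
f 9 27 28
f 27 7 24
f 28 24 8
f 27 24 28
f 10 33 29
f 33 9 25
f 29 25 2
f 33 25 29
f 44 43 47
f 44 47 45
f 45 47 48
f 45 48 46
f 47 43 49
f 47 49 48
f 48 49 50
f 48 50 46
f 49 43 51
f 49 51 50
f 50 51 52
f 50 52 46
f 51 43 53
f 51 53 52
f 52 53 54
f 52 54 46
f 53 43 55
f 53 55 54
f 54 55 56
f 54 56 46
f 55 43 57
f 55 57 56
f 56 57 58
f 56 58 46
f 57 43 59
f 57 59 58
f 58 59 60
f 58 60 46
f 59 43 61
f 59 61 60
f 60 61 62
f 60 62 46
f 61 43 63
f 61 63 62
f 62 63 64
f 62 64 46
f 63 43 44
f 63 44 64
f 64 44 45
f 64 45 46
f 66 65 69
f 66 69 67
f 67 69 70
f 67 70 68
f 69 65 71
f 69 71 70
f 70 71 72
f 70 72 68
f 71 65 73
f 71 73 72
f 72 73 74
f 72 74 68
f 73 65 75
f 73 75 74
f 74 75 76
f 74 76 68
f 75 65 77
f 75 77 76
f 76 77 78
f 76 78 68
f 77 65 79
f 77 79 78
f 78 79 80
f 78 80 68
f 79 65 81
f 79 81 80
f 80 81 82
f 80 82 68
f 81 65 83
f 81 83 82
f 82 83 84
f 82 84 68
f 83 65 66
f 83 66 84
f 84 66 67
f 84 67 68



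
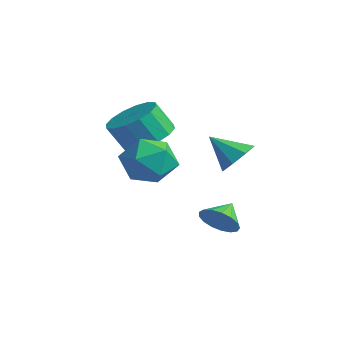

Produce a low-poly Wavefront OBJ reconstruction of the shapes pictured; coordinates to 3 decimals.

v -0.32 -0.409 3.261
v 0.495 -1.084 3.101
v 0.215 -1.686 4.219
v -0.6 -1.011 4.379
v 0.713 -0.66 3.384
v 0.433 -1.263 4.502
v 0.654 -0.17 3.634
v 0.374 -0.772 4.752
v 0.334 0.257 3.784
v 0.054 -0.345 4.902
v -0.161 0.505 3.794
v -0.441 -0.097 4.912
v -0.698 0.509 3.661
v -0.978 -0.094 4.779
v -1.135 0.266 3.421
v -1.415 -0.336 4.539
v -1.353 -0.157 3.138
v -1.633 -0.76 4.256
v -1.294 -0.648 2.888
v -1.574 -1.25 4.006
v -0.974 -1.075 2.738
v -1.254 -1.677 3.856
v -0.479 -1.323 2.728
v -0.759 -1.925 3.846
v 0.058 -1.326 2.861
v -0.222 -1.929 3.979
v 2.239 1.739 2.602
v 2.84 1.112 2.644
v 1.421 1.021 3.558
v 2.942 1.593 3.093
v 2.632 2.16 3.254
v 2.092 2.481 3.033
v 1.638 2.367 2.559
v 1.536 1.886 2.11
v 1.846 1.319 1.949
v 2.386 0.998 2.17
v 3.545 0.113 0.315
v 3.899 0.639 -0.172
v 3.175 0.887 0.885
v 3.552 0.588 -0.328
v 3.205 0.429 -0.336
v 2.935 0.197 -0.195
v 2.804 -0.055 0.063
v 2.844 -0.268 0.378
v 3.044 -0.394 0.68
v 3.358 -0.404 0.898
v 3.716 -0.295 0.982
v 4.034 -0.094 0.914
v 4.24 0.155 0.709
v 4.287 0.395 0.413
v 4.164 0.569 0.095
v 2.507 -1.364 4.011
v 3.453 -1.952 4.009
v 1.867 -2.388 2.671
v 2.813 -2.976 2.669
v 2.11 -3.056 3.53
v 2.505 -2.423 4.358
v 2.815 -1.917 2.322
v 3.21 -1.284 3.15
v 3.644 -2.294 2.965
v 3.208 -2.998 3.711
v 2.112 -1.342 2.969
v 1.676 -2.046 3.715
f 2 1 5
f 2 5 3
f 3 5 6
f 3 6 4
f 5 1 7
f 5 7 6
f 6 7 8
f 6 8 4
f 7 1 9
f 7 9 8
f 8 9 10
f 8 10 4
f 9 1 11
f 9 11 10
f 10 11 12
f 10 12 4
f 11 1 13
f 11 13 12
f 12 13 14
f 12 14 4
f 13 1 15
f 13 15 14
f 14 15 16
f 14 16 4
f 15 1 17
f 15 17 16
f 16 17 18
f 16 18 4
f 17 1 19
f 17 19 18
f 18 19 20
f 18 20 4
f 19 1 21
f 19 21 20
f 20 21 22
f 20 22 4
f 21 1 23
f 21 23 22
f 22 23 24
f 22 24 4
f 23 1 25
f 23 25 24
f 24 25 26
f 24 26 4
f 25 1 2
f 25 2 26
f 26 2 3
f 26 3 4
f 28 27 30
f 28 30 29
f 30 27 31
f 30 31 29
f 31 27 32
f 31 32 29
f 32 27 33
f 32 33 29
f 33 27 34
f 33 34 29
f 34 27 35
f 34 35 29
f 35 27 36
f 35 36 29
f 36 27 28
f 36 28 29
f 38 37 40
f 38 40 39
f 40 37 41
f 40 41 39
f 41 37 42
f 41 42 39
f 42 37 43
f 42 43 39
f 43 37 44
f 43 44 39
f 44 37 45
f 44 45 39
f 45 37 46
f 45 46 39
f 46 37 47
f 46 47 39
f 47 37 48
f 47 48 39
f 48 37 49
f 48 49 39
f 49 37 50
f 49 50 39
f 50 37 51
f 50 51 39
f 51 37 38
f 51 38 39
f 52 63 57
f 52 57 53
f 52 53 59
f 52 59 62
f 52 62 63
f 53 57 61
f 57 63 56
f 63 62 54
f 62 59 58
f 59 53 60
f 55 61 56
f 55 56 54
f 55 54 58
f 55 58 60
f 55 60 61
f 56 61 57
f 54 56 63
f 58 54 62
f 60 58 59
f 61 60 53

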